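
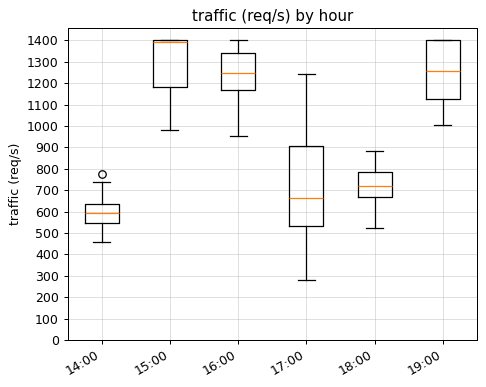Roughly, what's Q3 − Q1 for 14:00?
≈ 100

Q3 ≈ 600, Q1 ≈ 500; IQR ≈ 100.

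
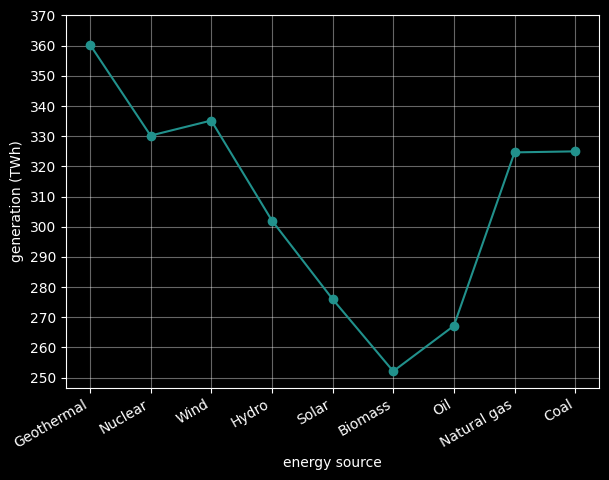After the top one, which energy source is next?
Top 3: Geothermal ≈ 360, Wind ≈ 340, Nuclear ≈ 330.

Wind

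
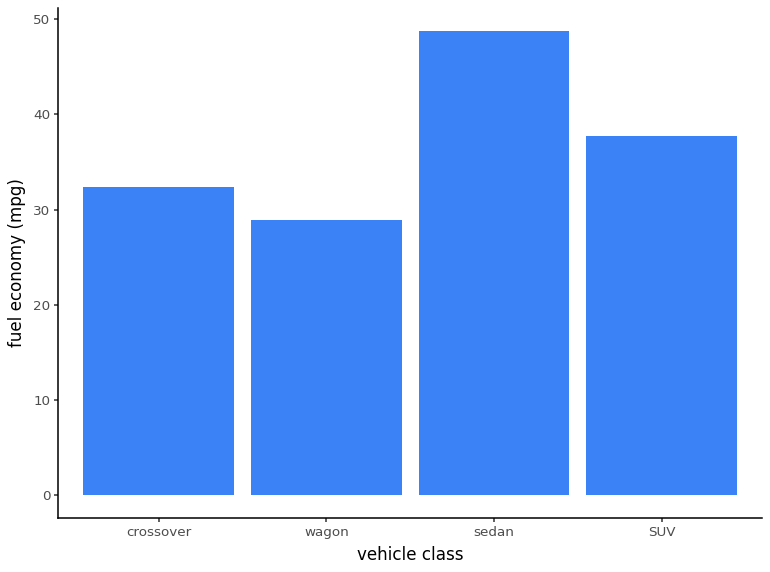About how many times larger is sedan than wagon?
sedan ≈ 50, wagon ≈ 30; 50/30 ≈ 1.67.

≈ 1.67×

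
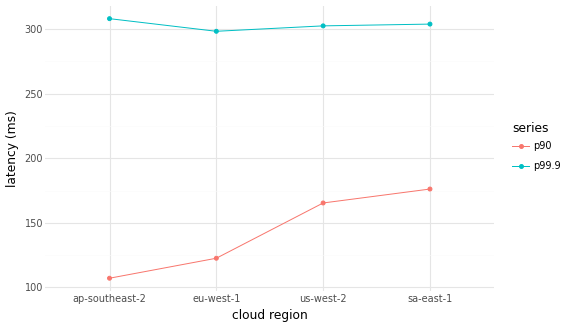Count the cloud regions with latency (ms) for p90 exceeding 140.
2

Above 140: us-west-2, sa-east-1.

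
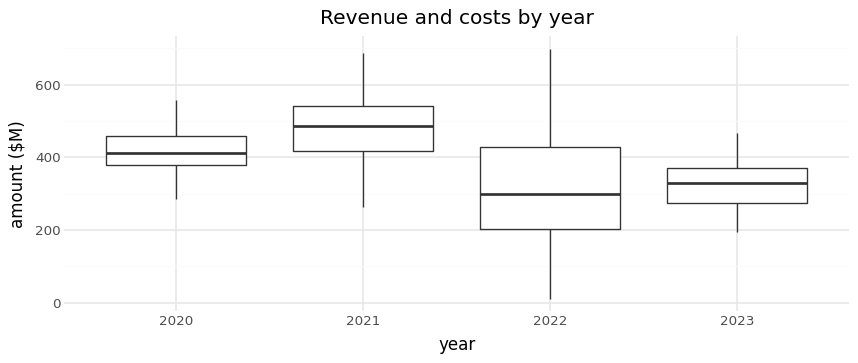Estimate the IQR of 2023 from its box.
≈ 100

Q3 ≈ 380, Q1 ≈ 280; IQR ≈ 100.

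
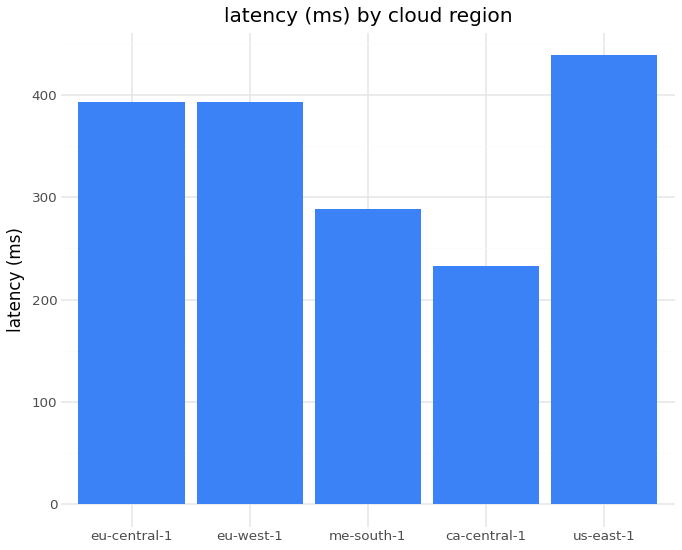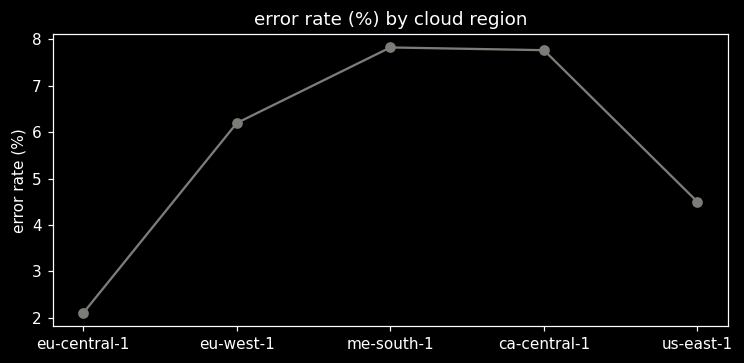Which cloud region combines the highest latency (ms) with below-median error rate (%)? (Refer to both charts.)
us-east-1

Chart 2 median error rate (%) ≈ 6; below-median cloud regions: eu-central-1, us-east-1. Among those, us-east-1 has the highest latency (ms) (≈ 450).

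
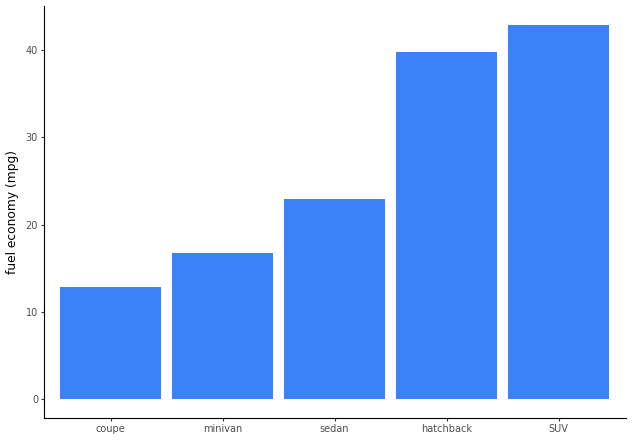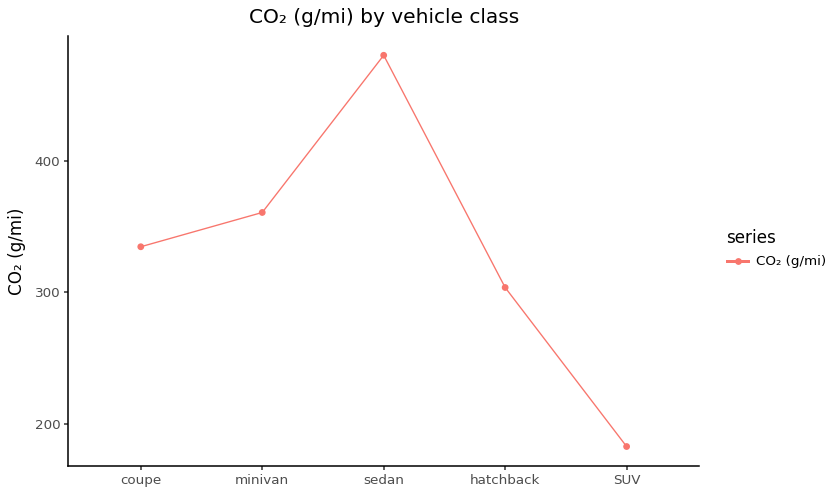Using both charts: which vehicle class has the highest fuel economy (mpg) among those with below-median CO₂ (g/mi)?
SUV

Chart 2 median CO₂ (g/mi) ≈ 350; below-median vehicle classes: hatchback, SUV. Among those, SUV has the highest fuel economy (mpg) (≈ 45).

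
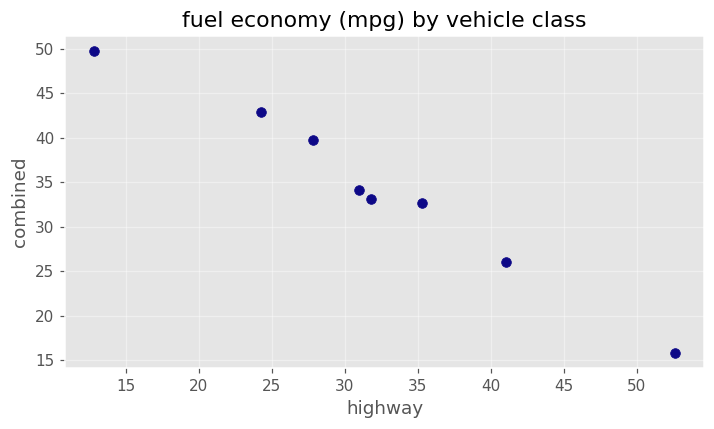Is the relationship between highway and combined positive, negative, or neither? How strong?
negative, strong

Points are negatively correlated; strong (|r| ≈ 1.0).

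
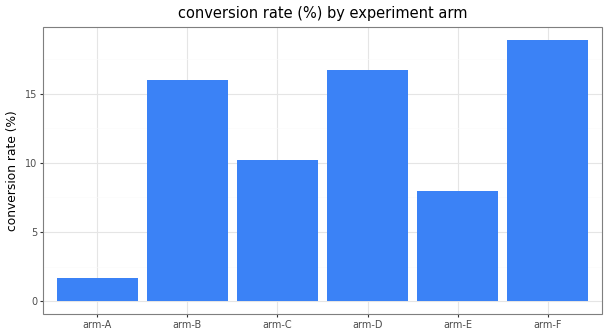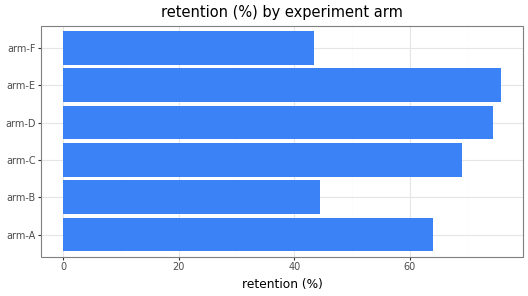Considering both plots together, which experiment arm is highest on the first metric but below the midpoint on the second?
arm-F

Chart 2 median retention (%) ≈ 70; below-median experiment arms: arm-A, arm-B, arm-F. Among those, arm-F has the highest conversion rate (%) (≈ 18).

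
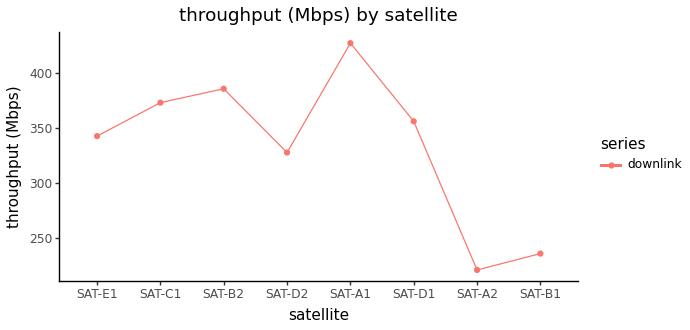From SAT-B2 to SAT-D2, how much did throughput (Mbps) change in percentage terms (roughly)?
SAT-B2 ≈ 380, SAT-D2 ≈ 320; (320 − 380) / 380 ≈ -15.8%.

≈ -15.8%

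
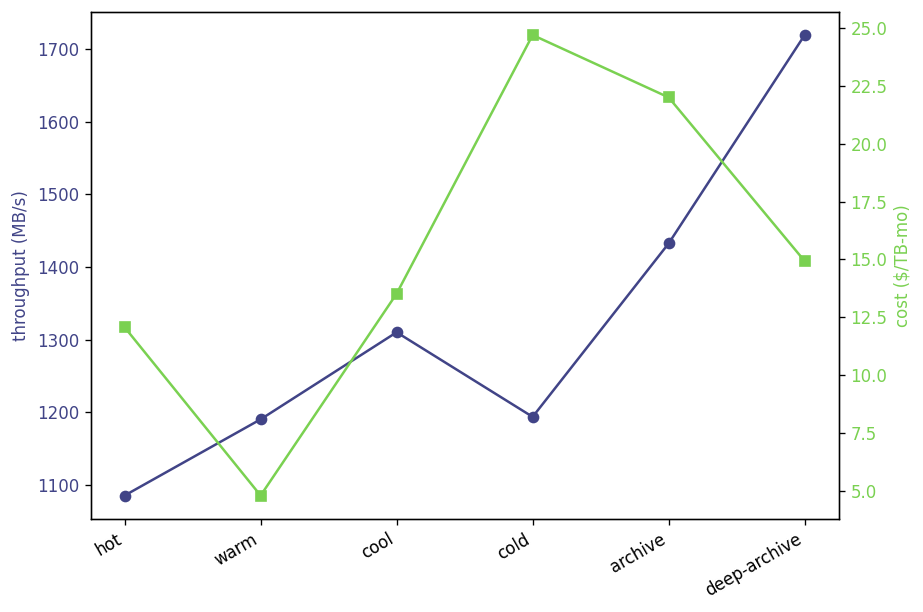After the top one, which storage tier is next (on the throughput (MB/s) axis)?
archive

Top 3 (on the throughput (MB/s) axis): deep-archive ≈ 1700, archive ≈ 1400, cool ≈ 1300.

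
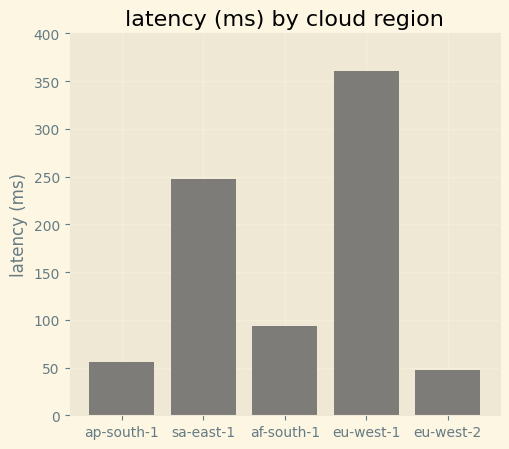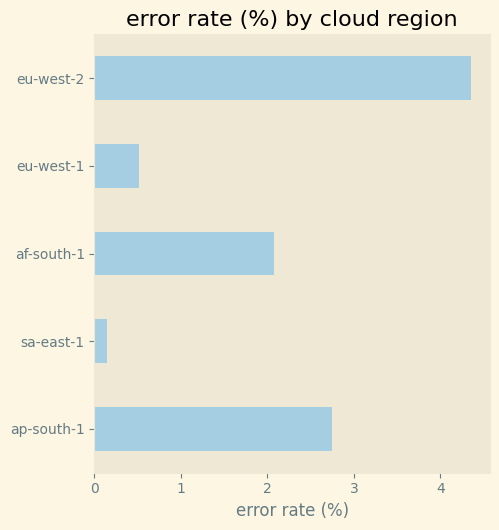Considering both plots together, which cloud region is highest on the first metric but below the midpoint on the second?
Chart 2 median error rate (%) ≈ 2; below-median cloud regions: sa-east-1, eu-west-1. Among those, eu-west-1 has the highest latency (ms) (≈ 350).

eu-west-1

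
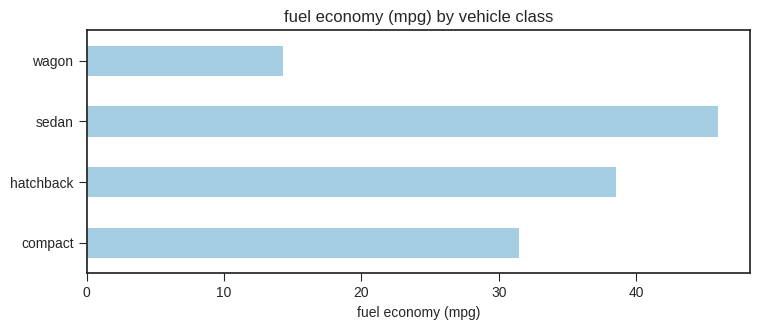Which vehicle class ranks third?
compact

Top 4: sedan ≈ 45, hatchback ≈ 40, compact ≈ 30, wagon ≈ 15.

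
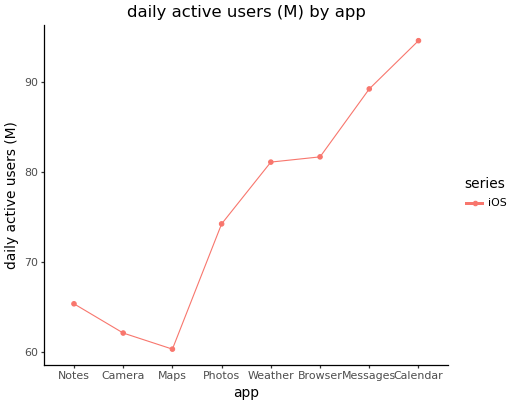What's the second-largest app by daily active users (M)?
Top 3: Calendar ≈ 95, Messages ≈ 90, Browser ≈ 80.

Messages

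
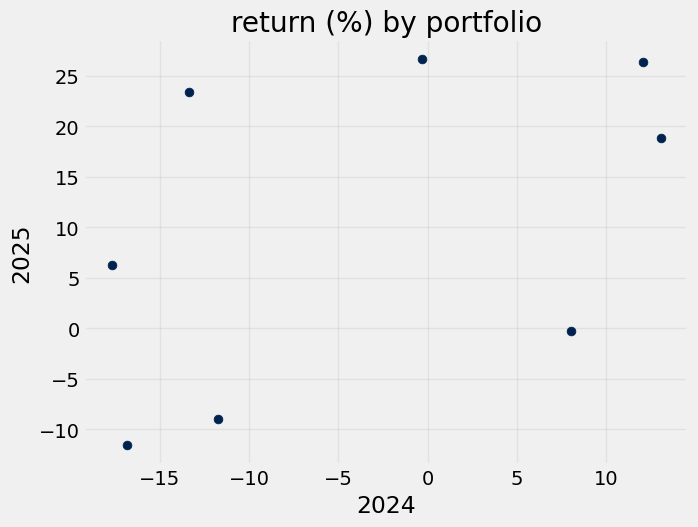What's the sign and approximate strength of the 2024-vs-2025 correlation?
Points are positively correlated; moderate (|r| ≈ 0.5).

positive, moderate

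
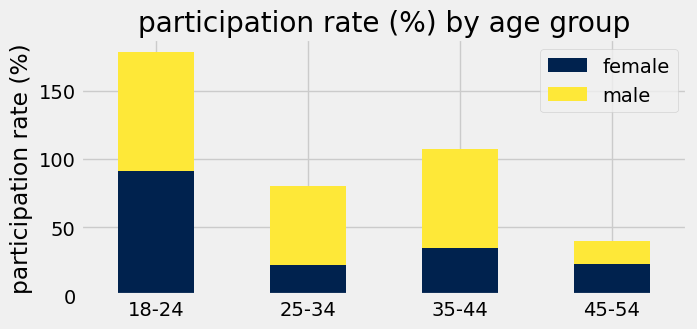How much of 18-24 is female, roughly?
≈ 100

female top ≈ 100, bottom ≈ 0; segment ≈ 100.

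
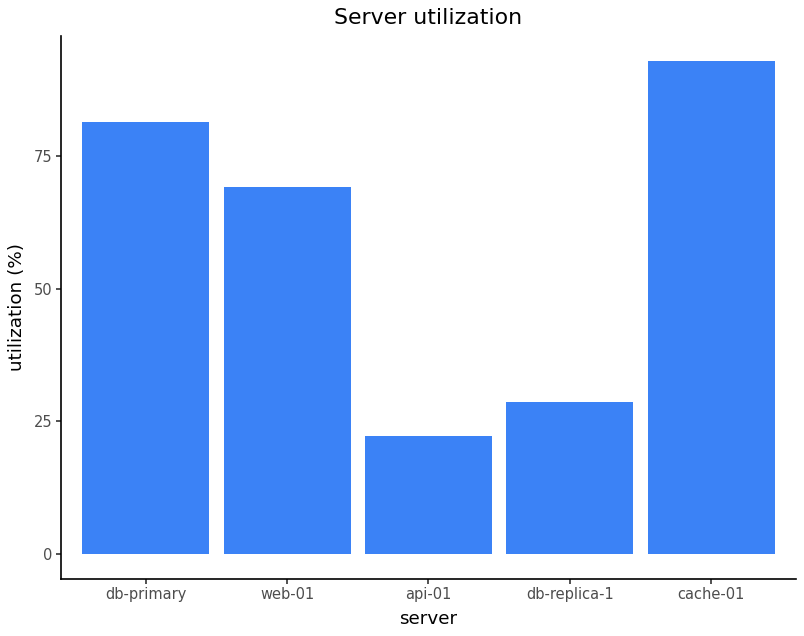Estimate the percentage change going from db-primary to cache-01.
db-primary ≈ 80, cache-01 ≈ 90; (90 − 80) / 80 ≈ +12.5%.

≈ +12.5%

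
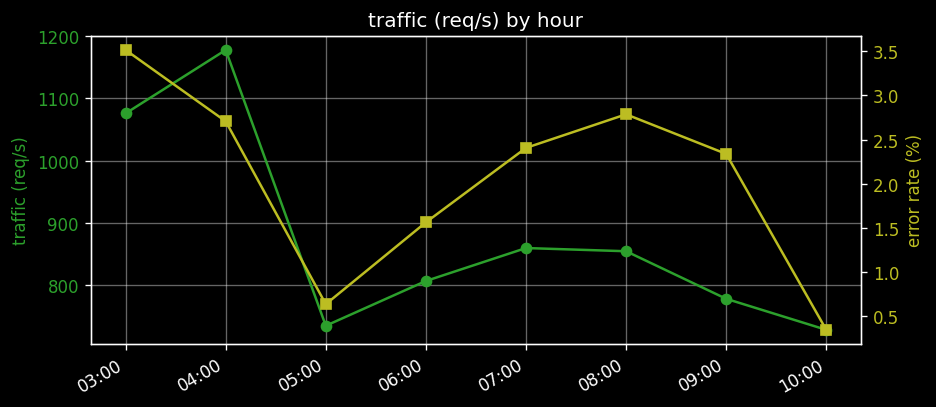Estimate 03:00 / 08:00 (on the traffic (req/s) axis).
≈ 1.29×

03:00 ≈ 1100, 08:00 ≈ 850; 1100/850 ≈ 1.29.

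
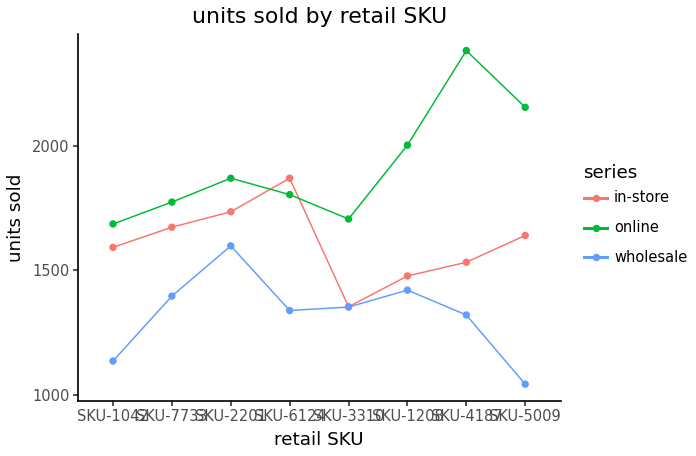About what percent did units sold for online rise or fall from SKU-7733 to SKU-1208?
≈ +11.1%

SKU-7733 ≈ 1800, SKU-1208 ≈ 2000; (2000 − 1800) / 1800 ≈ +11.1%.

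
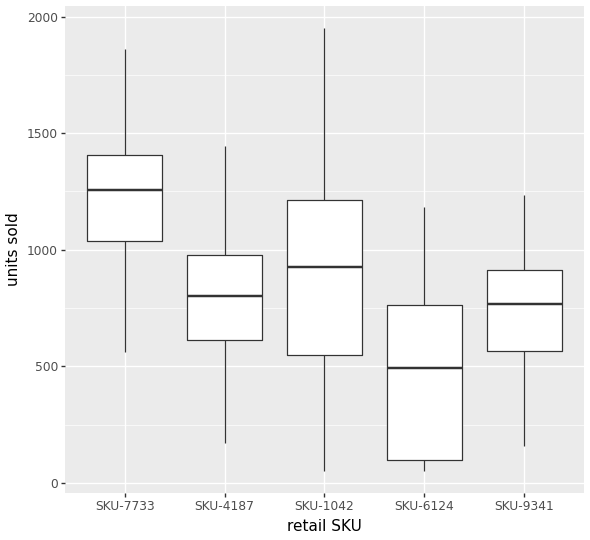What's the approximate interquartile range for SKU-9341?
≈ 300

Q3 ≈ 900, Q1 ≈ 600; IQR ≈ 300.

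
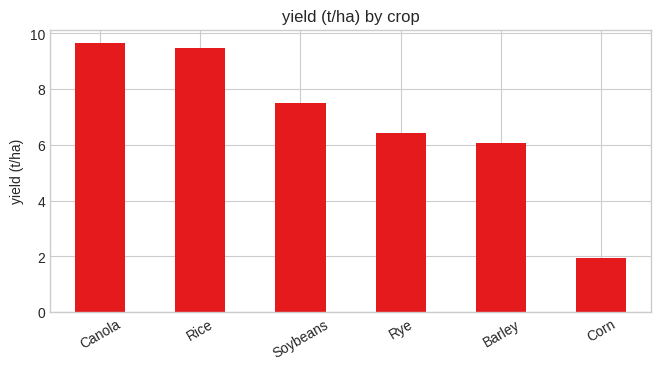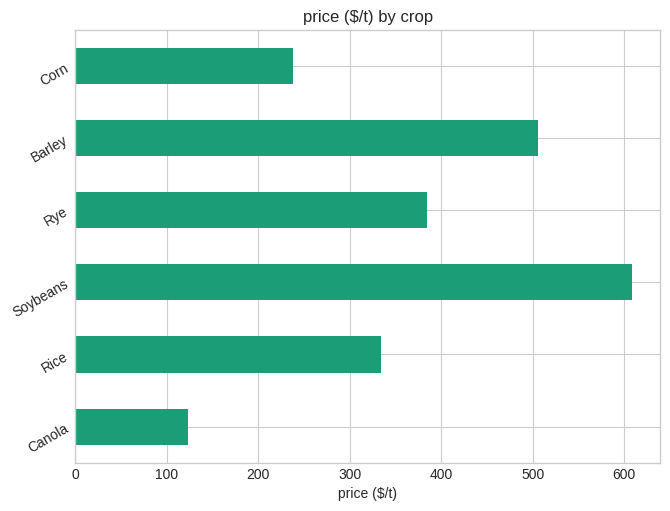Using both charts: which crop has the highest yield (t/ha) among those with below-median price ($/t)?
Chart 2 median price ($/t) ≈ 400; below-median crops: Canola, Rice, Corn. Among those, Canola has the highest yield (t/ha) (≈ 10).

Canola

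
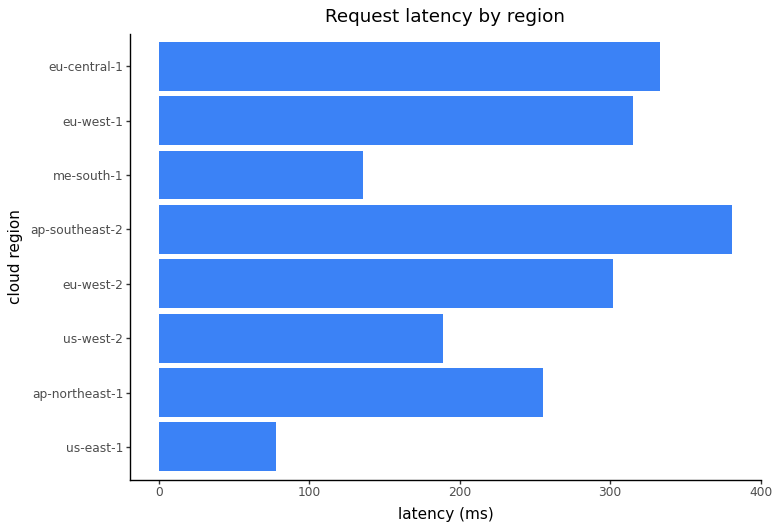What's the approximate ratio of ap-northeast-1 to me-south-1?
ap-northeast-1 ≈ 250, me-south-1 ≈ 150; 250/150 ≈ 1.67.

≈ 1.67×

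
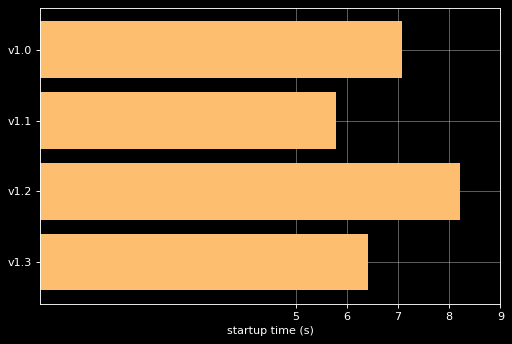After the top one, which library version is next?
v1.0

Top 3: v1.2 ≈ 8, v1.0 ≈ 7, v1.3 ≈ 6.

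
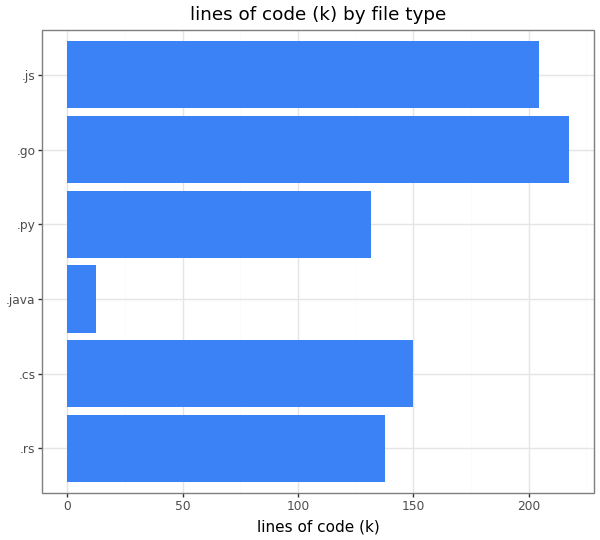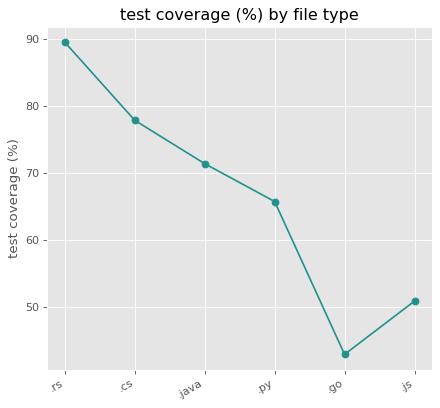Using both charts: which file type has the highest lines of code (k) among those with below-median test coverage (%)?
Chart 2 median test coverage (%) ≈ 70; below-median file types: .py, .go, .js. Among those, .go has the highest lines of code (k) (≈ 220).

.go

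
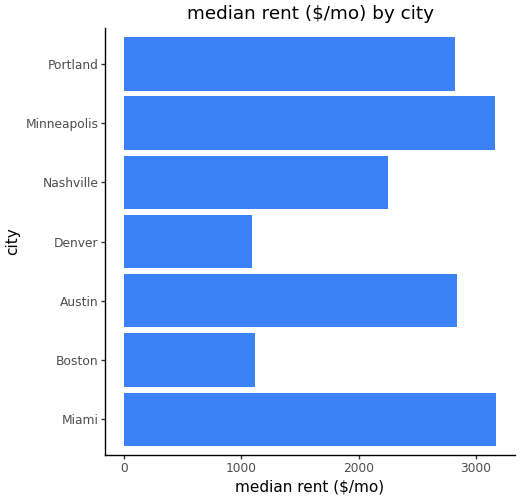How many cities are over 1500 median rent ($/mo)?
5

Above 1500: Miami, Austin, Nashville, Minneapolis, Portland.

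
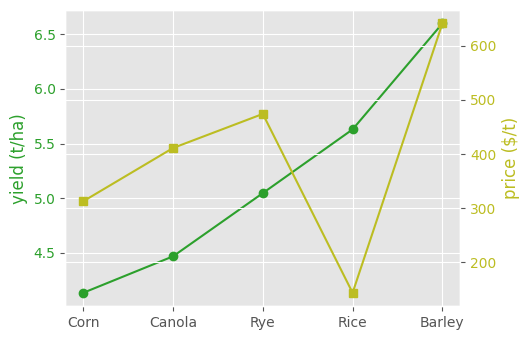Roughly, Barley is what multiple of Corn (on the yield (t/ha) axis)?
Barley ≈ 6.5, Corn ≈ 4.0; 6.5/4.0 ≈ 1.62.

≈ 1.62×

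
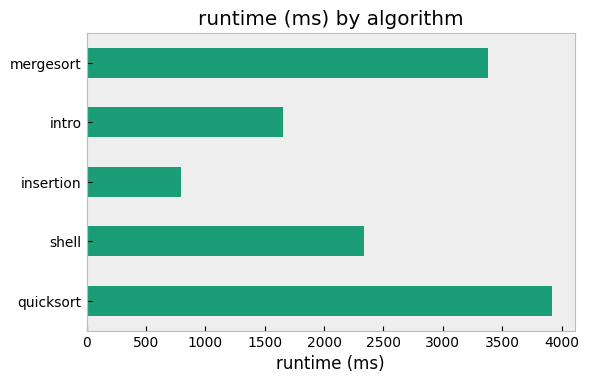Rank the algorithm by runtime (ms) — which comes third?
Top 4: quicksort ≈ 4000, mergesort ≈ 3500, shell ≈ 2500, intro ≈ 1500.

shell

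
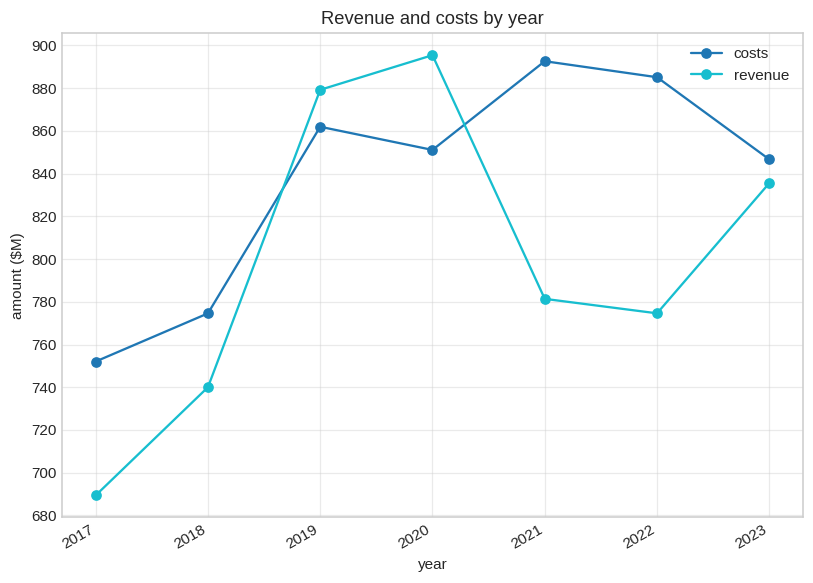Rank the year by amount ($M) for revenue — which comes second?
2019

Top 3 for revenue: 2020 ≈ 900, 2019 ≈ 880, 2023 ≈ 840.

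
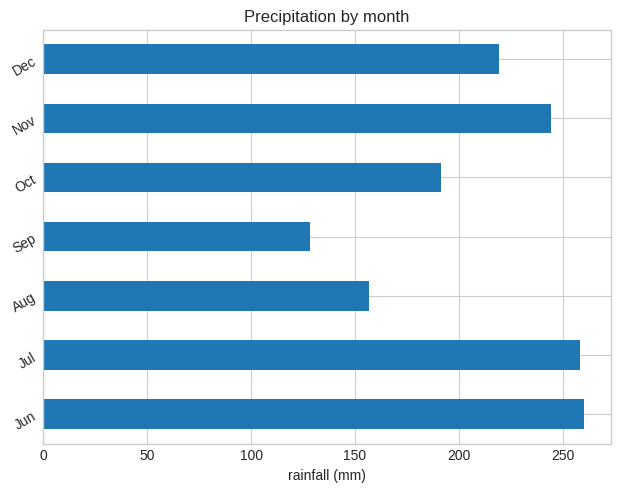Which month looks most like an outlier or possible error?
Sep ≈ 125; the rest sit between ≈ 150 and ≈ 250.

Sep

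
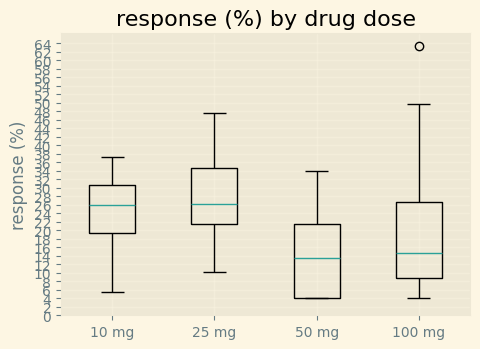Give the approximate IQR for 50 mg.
≈ 18

Q3 ≈ 22, Q1 ≈ 4; IQR ≈ 18.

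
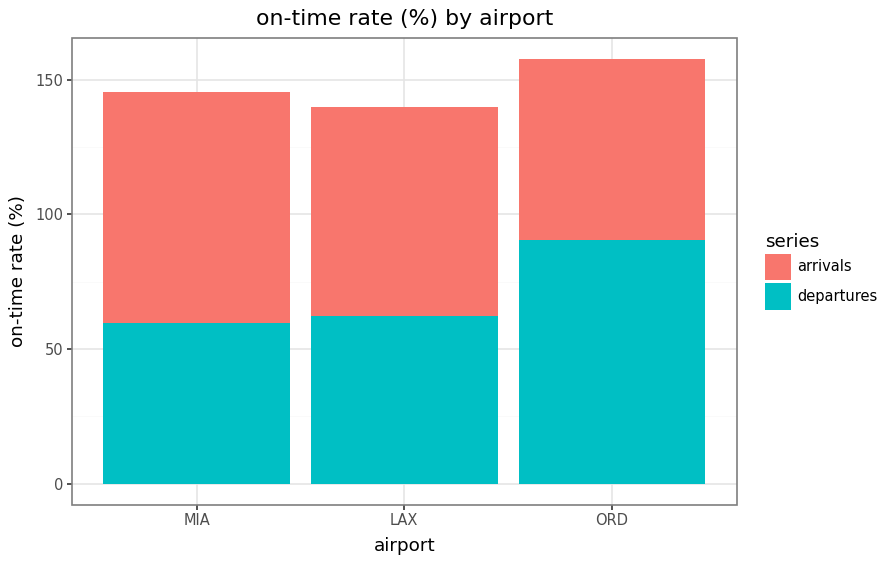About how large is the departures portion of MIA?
departures top ≈ 60, bottom ≈ 0; segment ≈ 60.

≈ 60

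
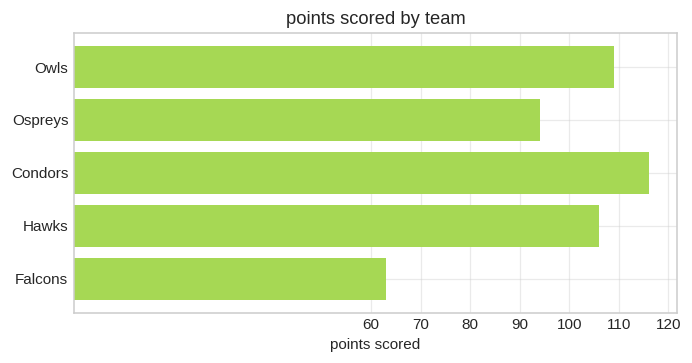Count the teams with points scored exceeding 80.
4

Above 80: Owls, Ospreys, Condors, Hawks.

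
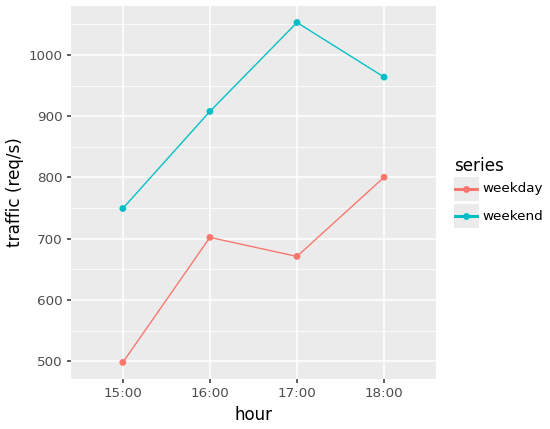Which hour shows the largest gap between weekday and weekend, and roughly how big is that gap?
17:00, ≈ 400 req/s

17:00: weekday ≈ 650, weekend ≈ 1050 → gap ≈ 400. Next-largest (15:00) is only ≈ 250.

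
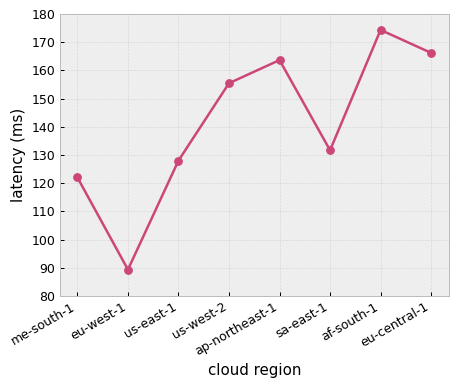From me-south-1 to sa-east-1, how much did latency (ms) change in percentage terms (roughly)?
≈ +8.3%

me-south-1 ≈ 120, sa-east-1 ≈ 130; (130 − 120) / 120 ≈ +8.3%.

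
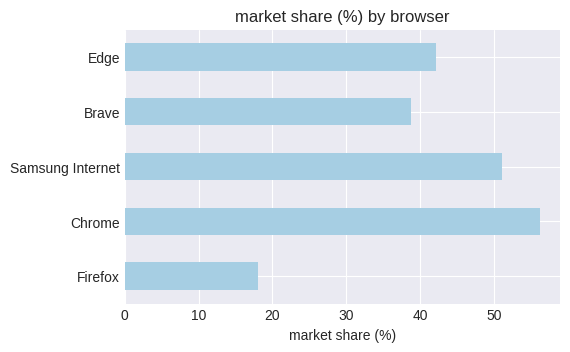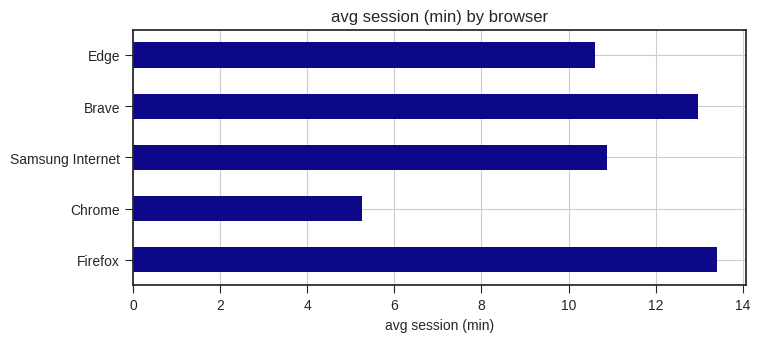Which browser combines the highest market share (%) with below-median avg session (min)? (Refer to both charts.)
Chart 2 median avg session (min) ≈ 10; below-median browsers: Chrome, Edge. Among those, Chrome has the highest market share (%) (≈ 60).

Chrome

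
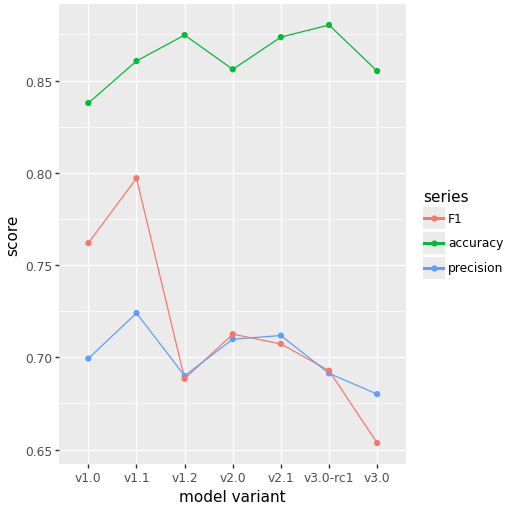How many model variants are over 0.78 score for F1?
1

Above 0.78: v1.1.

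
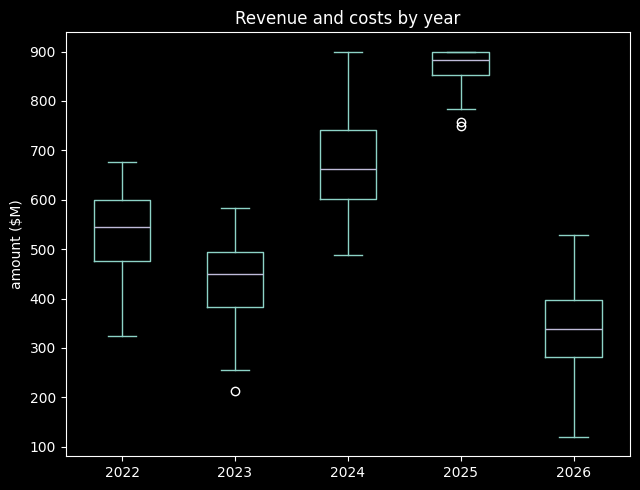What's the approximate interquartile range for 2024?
Q3 ≈ 750, Q1 ≈ 600; IQR ≈ 150.

≈ 150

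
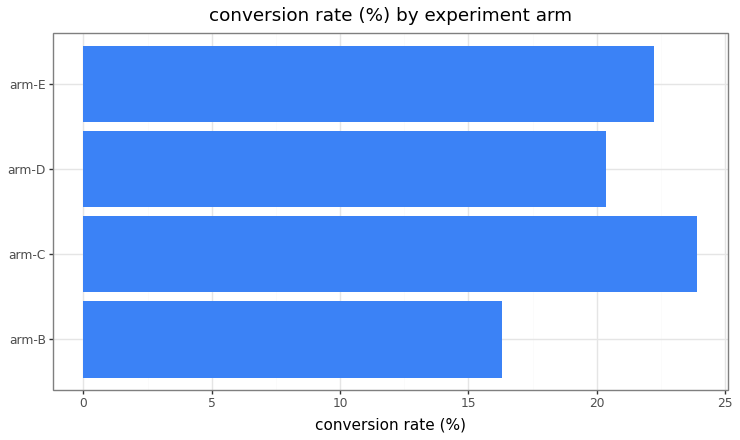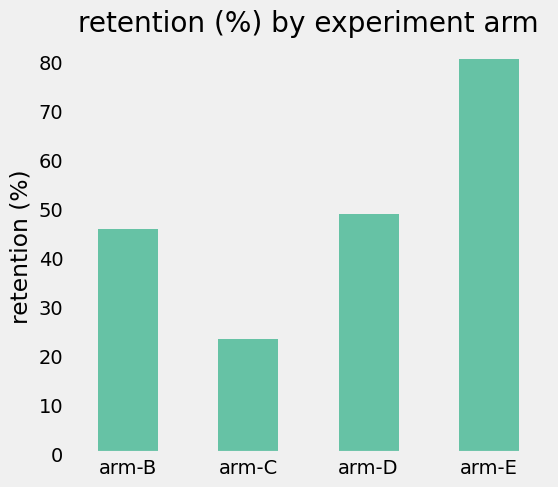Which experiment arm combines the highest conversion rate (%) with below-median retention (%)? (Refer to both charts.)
Chart 2 median retention (%) ≈ 50; below-median experiment arms: arm-B, arm-C. Among those, arm-C has the highest conversion rate (%) (≈ 25).

arm-C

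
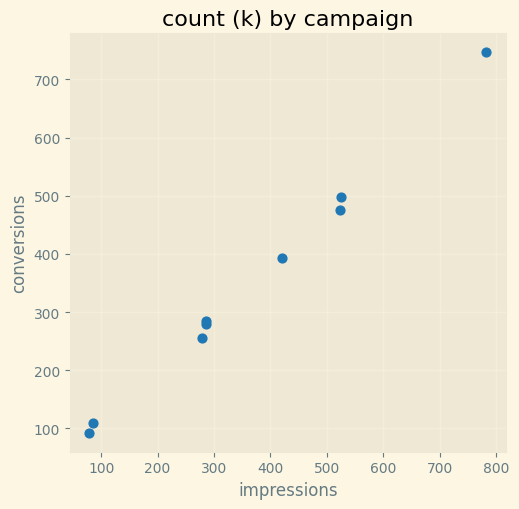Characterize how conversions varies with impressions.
positive, strong

Points are positively correlated; strong (|r| ≈ 1.0).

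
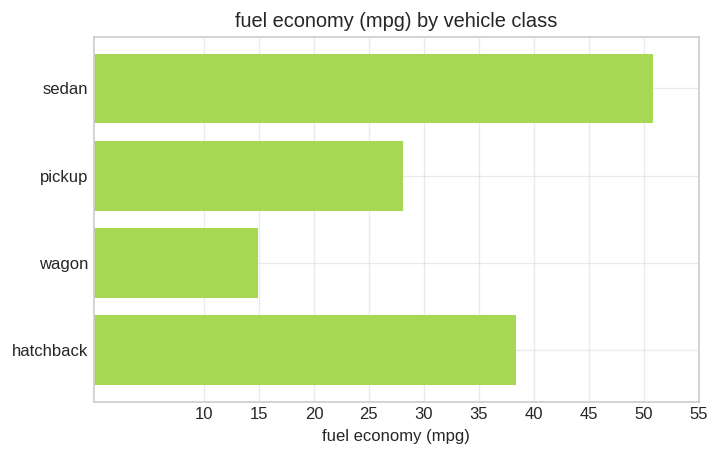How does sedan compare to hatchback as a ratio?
sedan ≈ 50, hatchback ≈ 40; 50/40 ≈ 1.25.

≈ 1.25×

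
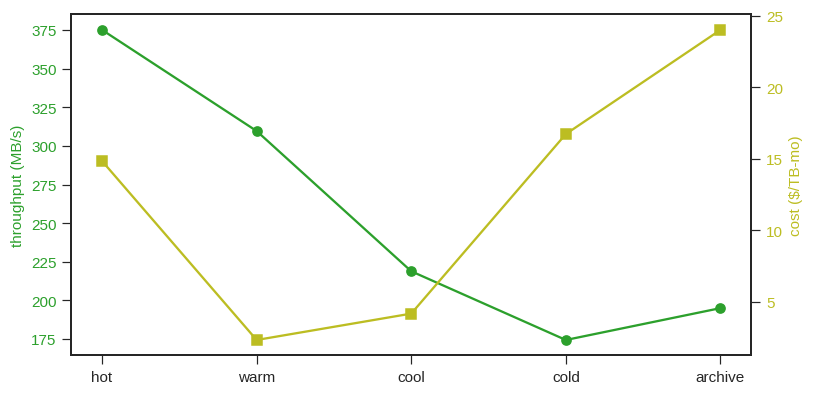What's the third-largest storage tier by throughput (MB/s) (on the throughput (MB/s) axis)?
cool

Top 4 (on the throughput (MB/s) axis): hot ≈ 380, warm ≈ 300, cool ≈ 220, archive ≈ 200.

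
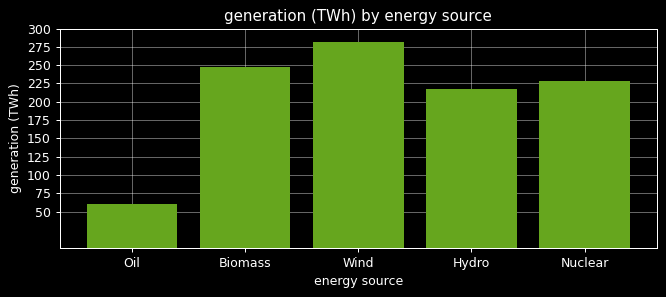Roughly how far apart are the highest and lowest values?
Max Wind ≈ 275, min Oil ≈ 50; range ≈ 225.

≈ 225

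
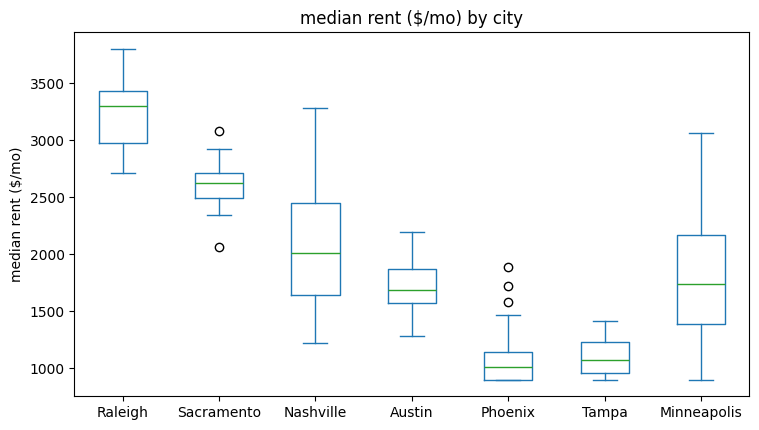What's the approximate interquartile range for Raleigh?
Q3 ≈ 3400, Q1 ≈ 3000; IQR ≈ 400.

≈ 400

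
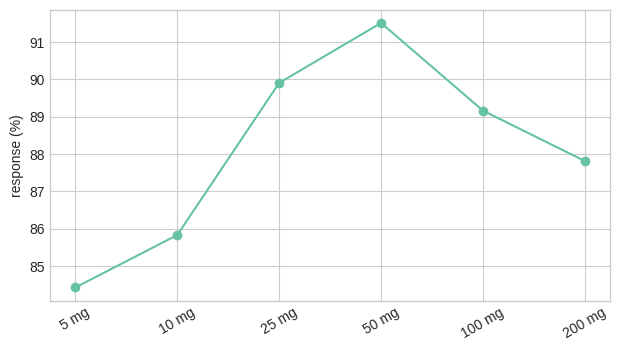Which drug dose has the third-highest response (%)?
Top 4: 50 mg ≈ 92, 25 mg ≈ 90, 100 mg ≈ 89, 200 mg ≈ 88.

100 mg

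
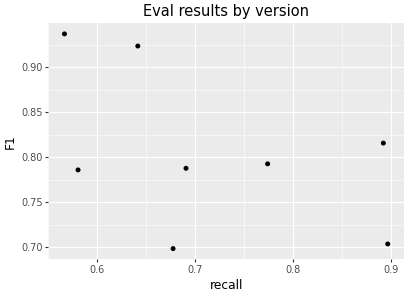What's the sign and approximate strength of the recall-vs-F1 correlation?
negative, moderate

Points are negatively correlated; moderate (|r| ≈ 0.5).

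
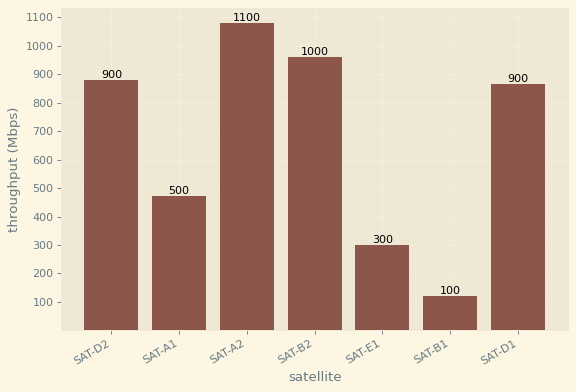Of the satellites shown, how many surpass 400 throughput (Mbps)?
Above 400: SAT-D2, SAT-A1, SAT-A2, SAT-B2, SAT-D1.

5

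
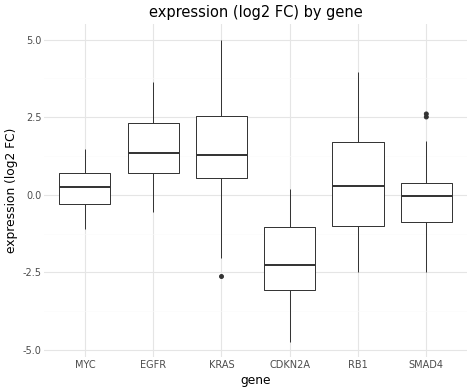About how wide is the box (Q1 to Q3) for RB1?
Q3 ≈ 1.5, Q1 ≈ -1.0; IQR ≈ 2.5.

≈ 2.5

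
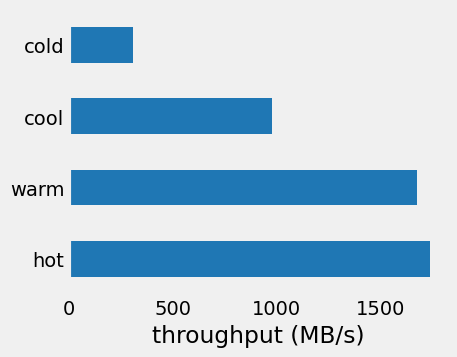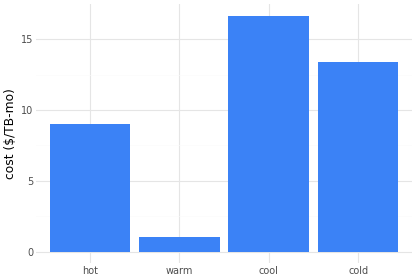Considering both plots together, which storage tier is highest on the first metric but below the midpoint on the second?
hot

Chart 2 median cost ($/TB-mo) ≈ 12; below-median storage tiers: hot, warm. Among those, hot has the highest throughput (MB/s) (≈ 1800).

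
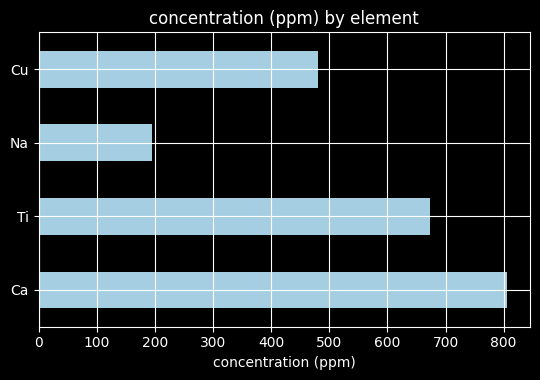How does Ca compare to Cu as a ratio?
≈ 1.6×

Ca ≈ 800, Cu ≈ 500; 800/500 ≈ 1.6.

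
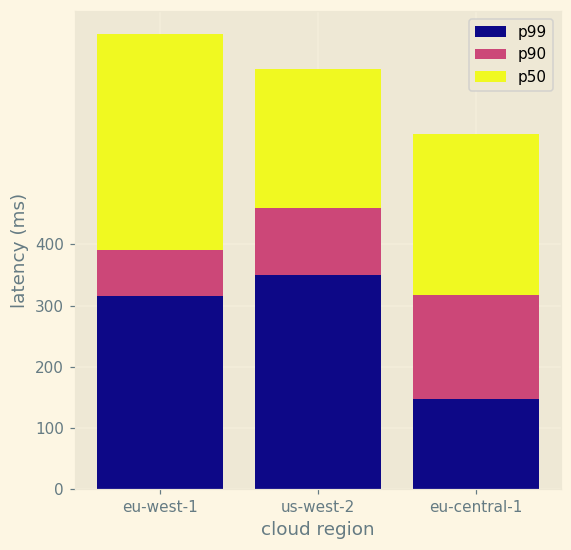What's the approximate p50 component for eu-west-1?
p50 top ≈ 700, bottom ≈ 400; segment ≈ 300.

≈ 300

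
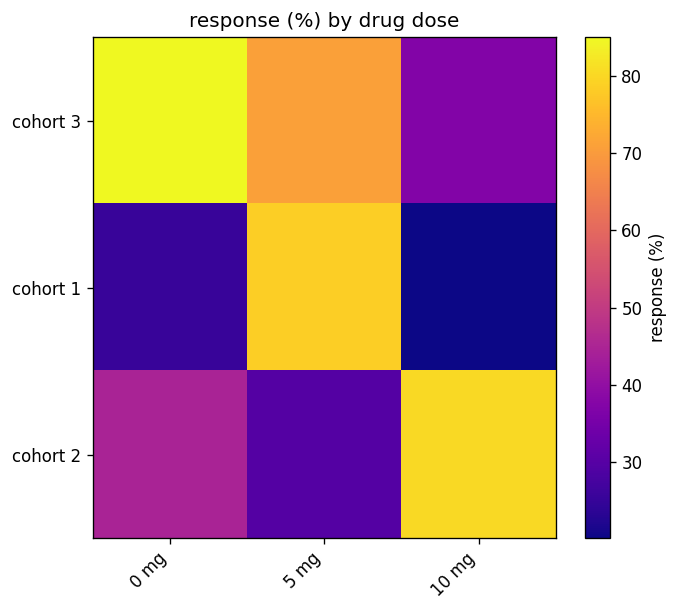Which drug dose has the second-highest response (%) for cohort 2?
Top 3 for cohort 2: 10 mg ≈ 80, 0 mg ≈ 40, 5 mg ≈ 30.

0 mg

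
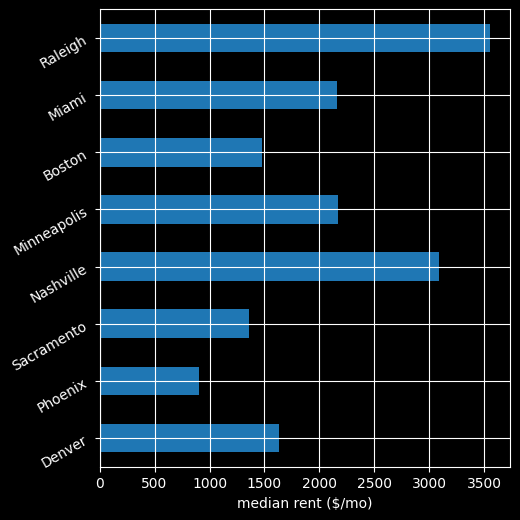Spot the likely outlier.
Raleigh

Raleigh ≈ 3500; the rest sit between ≈ 1000 and ≈ 3000.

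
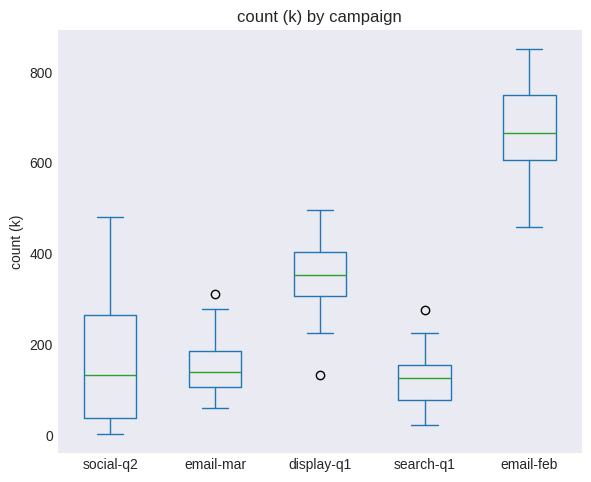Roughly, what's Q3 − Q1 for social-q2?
≈ 200

Q3 ≈ 250, Q1 ≈ 50; IQR ≈ 200.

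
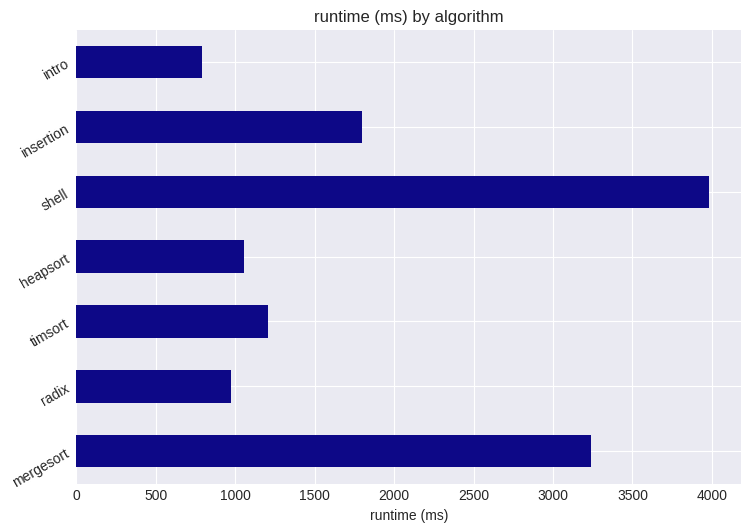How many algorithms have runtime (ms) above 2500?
Above 2500: mergesort, shell.

2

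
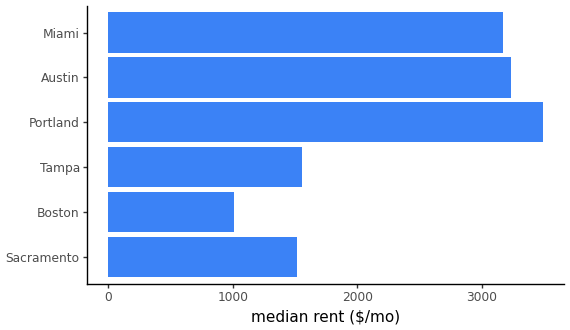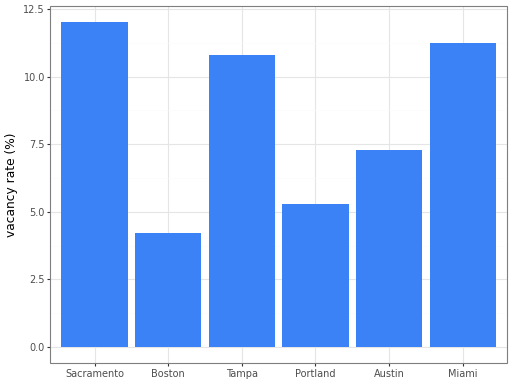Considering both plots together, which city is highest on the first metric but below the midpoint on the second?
Portland

Chart 2 median vacancy rate (%) ≈ 10; below-median cities: Boston, Portland, Austin. Among those, Portland has the highest median rent ($/mo) (≈ 3500).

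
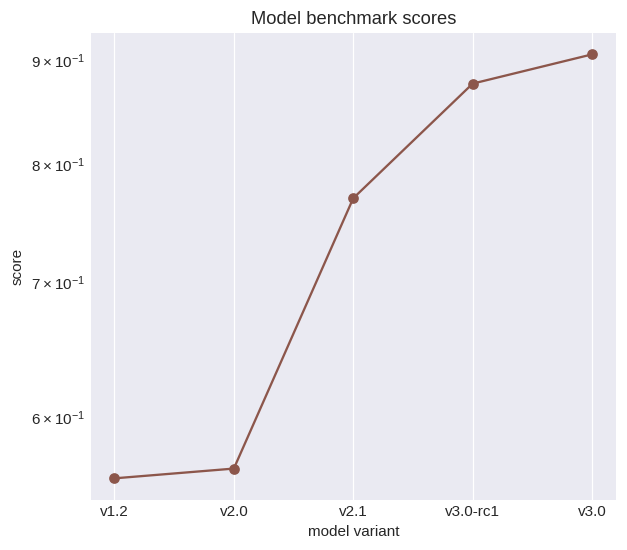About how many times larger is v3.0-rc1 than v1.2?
v3.0-rc1 ≈ 0.90, v1.2 ≈ 0.55; 0.90/0.55 ≈ 1.64.

≈ 1.64×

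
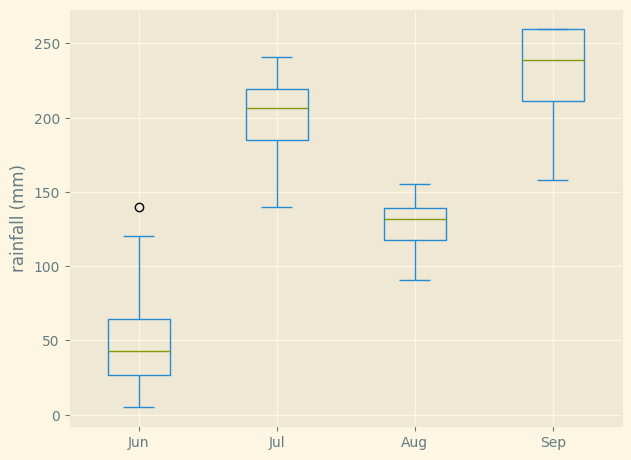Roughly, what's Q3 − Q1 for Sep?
≈ 40

Q3 ≈ 260, Q1 ≈ 220; IQR ≈ 40.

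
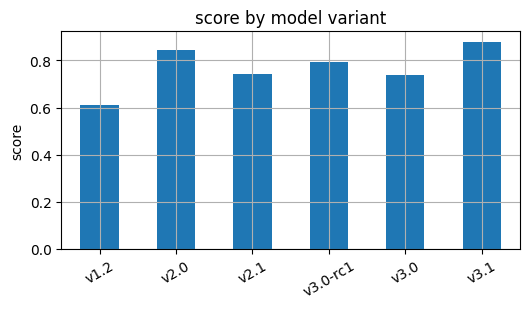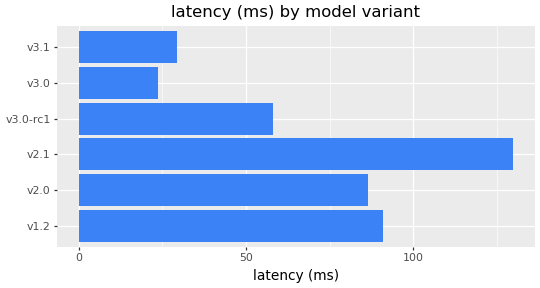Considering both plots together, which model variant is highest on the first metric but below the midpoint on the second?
v3.1

Chart 2 median latency (ms) ≈ 80; below-median model variants: v3.0-rc1, v3.0, v3.1. Among those, v3.1 has the highest score (≈ 0.9).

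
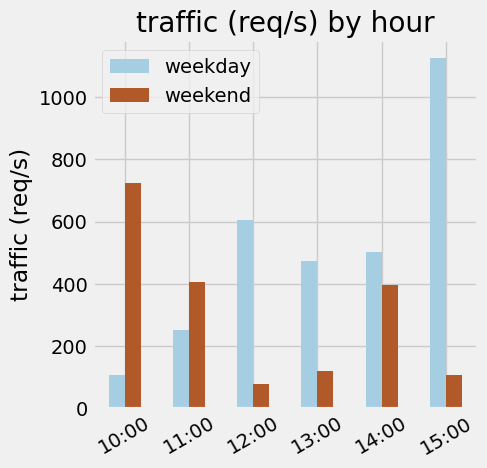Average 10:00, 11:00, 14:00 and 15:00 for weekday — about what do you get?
≈ 500

(100 + 300 + 500 + 1100) / 4 ≈ 500.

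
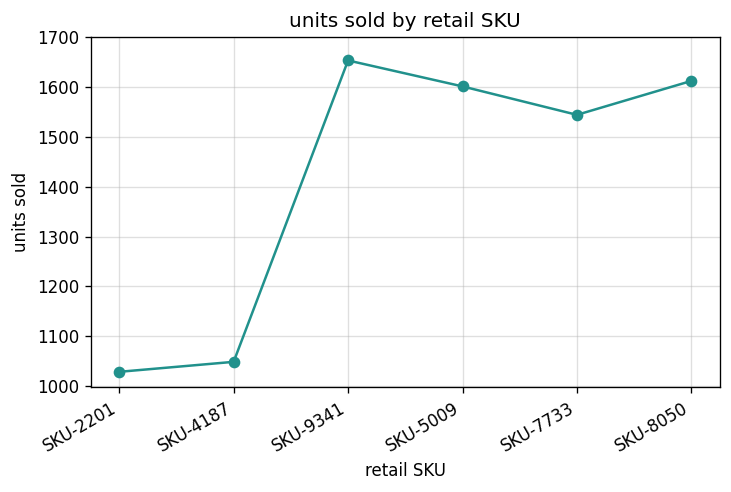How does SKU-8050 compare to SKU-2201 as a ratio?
≈ 1.6×

SKU-8050 ≈ 1600, SKU-2201 ≈ 1000; 1600/1000 ≈ 1.6.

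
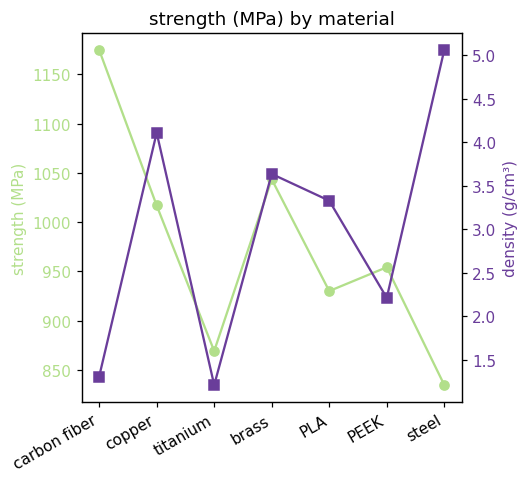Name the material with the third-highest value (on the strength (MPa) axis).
copper

Top 4 (on the strength (MPa) axis): carbon fiber ≈ 1150, brass ≈ 1050, copper ≈ 1000, PEEK ≈ 950.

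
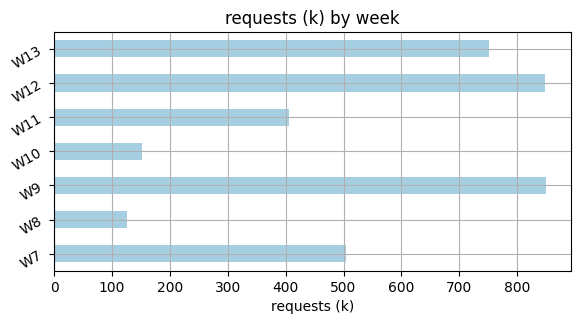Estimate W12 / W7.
≈ 1.6×

W12 ≈ 800, W7 ≈ 500; 800/500 ≈ 1.6.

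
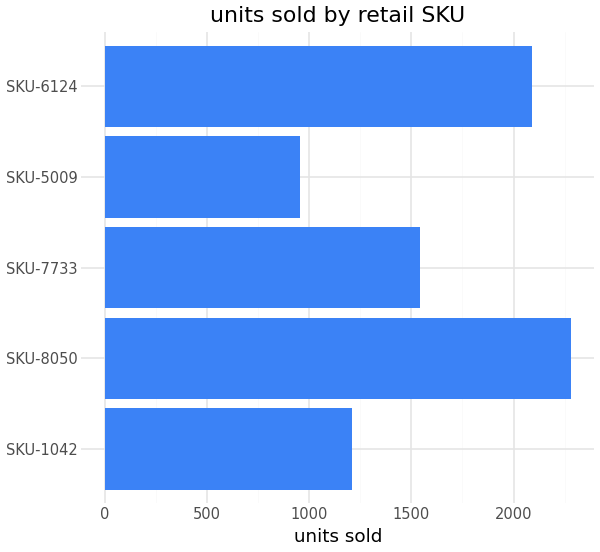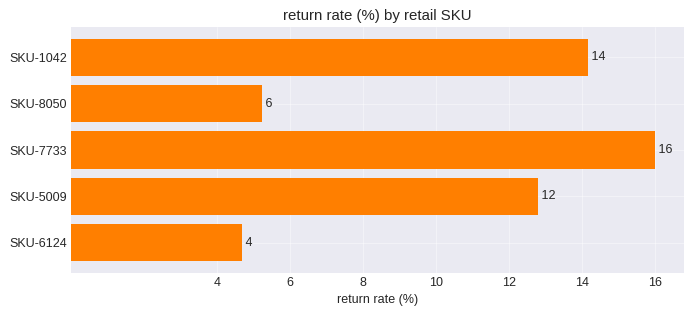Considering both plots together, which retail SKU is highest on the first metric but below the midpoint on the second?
SKU-8050

Chart 2 median return rate (%) ≈ 12; below-median retail SKUs: SKU-8050, SKU-6124. Among those, SKU-8050 has the highest units sold (≈ 2500).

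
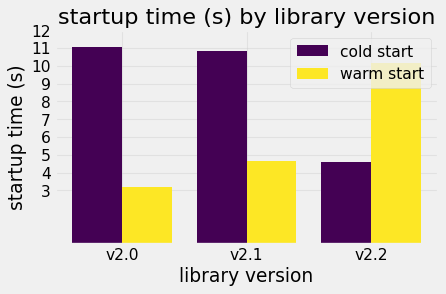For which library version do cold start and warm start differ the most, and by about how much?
v2.0, ≈ 8 s

v2.0: cold start ≈ 11, warm start ≈ 3 → gap ≈ 8. Next-largest (v2.1) is only ≈ 6.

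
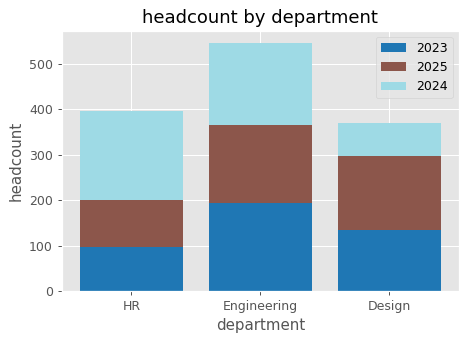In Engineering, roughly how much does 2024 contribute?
≈ 200

2024 top ≈ 550, bottom ≈ 350; segment ≈ 200.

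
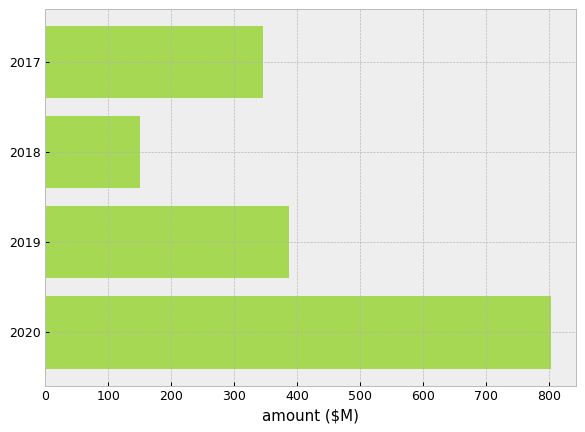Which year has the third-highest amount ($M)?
2017

Top 4: 2020 ≈ 800, 2019 ≈ 400, 2017 ≈ 300, 2018 ≈ 200.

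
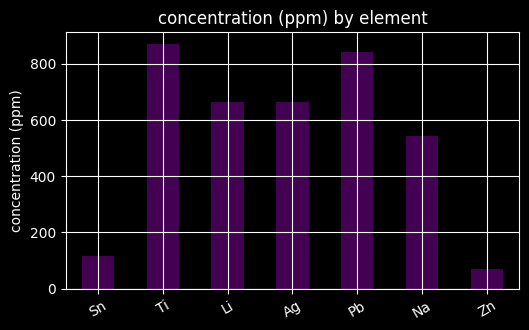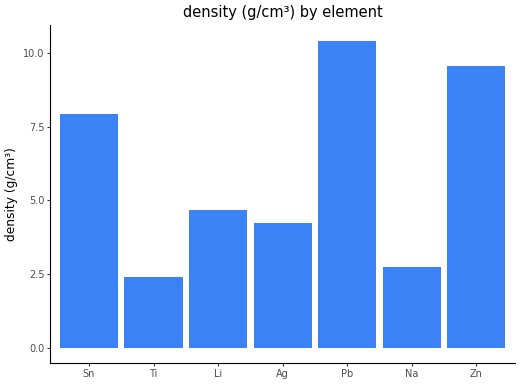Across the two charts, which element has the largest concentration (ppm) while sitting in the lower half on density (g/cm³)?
Ti

Chart 2 median density (g/cm³) ≈ 5; below-median elements: Ti, Ag, Na. Among those, Ti has the highest concentration (ppm) (≈ 900).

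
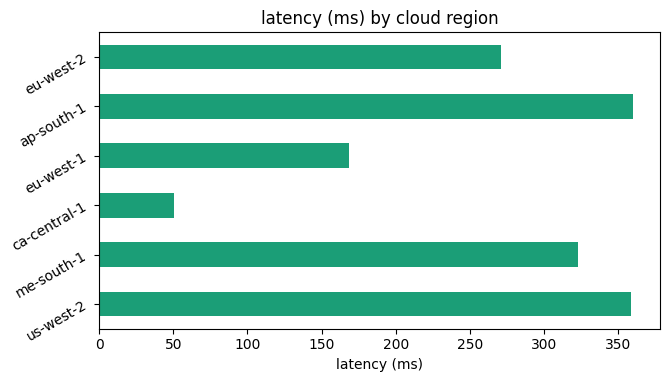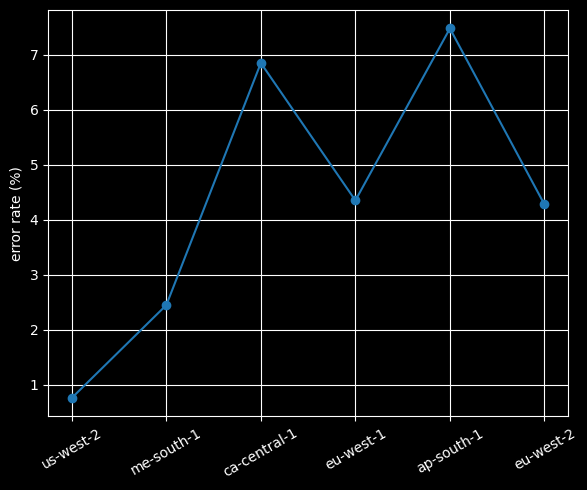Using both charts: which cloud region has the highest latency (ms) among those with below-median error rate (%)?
us-west-2

Chart 2 median error rate (%) ≈ 4; below-median cloud regions: us-west-2, me-south-1, eu-west-2. Among those, us-west-2 has the highest latency (ms) (≈ 350).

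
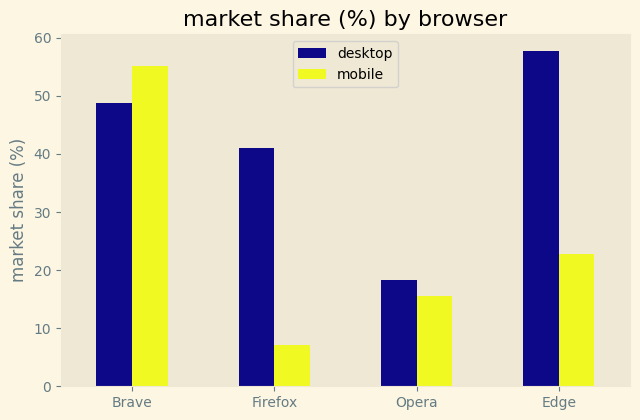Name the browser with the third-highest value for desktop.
Firefox

Top 4 for desktop: Edge ≈ 60, Brave ≈ 50, Firefox ≈ 40, Opera ≈ 20.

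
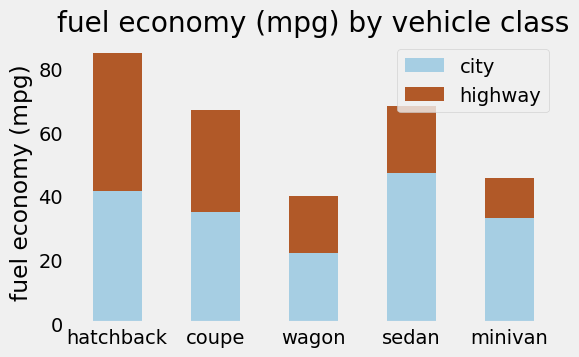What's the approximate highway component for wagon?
highway top ≈ 40, bottom ≈ 20; segment ≈ 20.

≈ 20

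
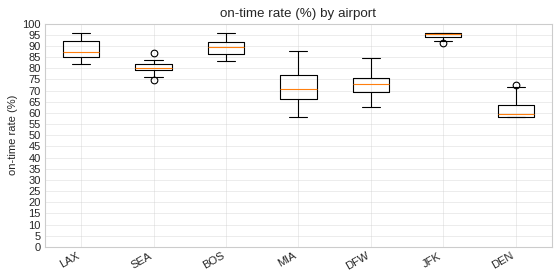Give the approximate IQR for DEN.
Q3 ≈ 65, Q1 ≈ 60; IQR ≈ 5.

≈ 5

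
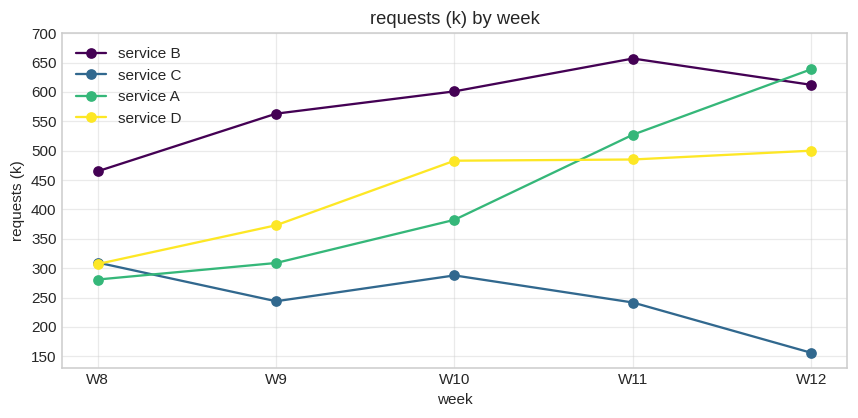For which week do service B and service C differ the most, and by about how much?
W12: service B ≈ 600, service C ≈ 150 → gap ≈ 450. Next-largest (W11) is only ≈ 400.

W12, ≈ 450 k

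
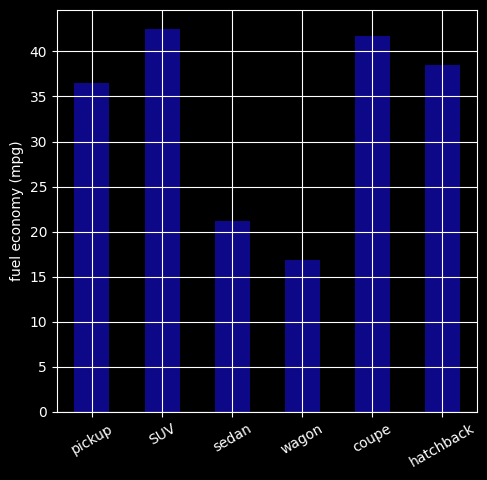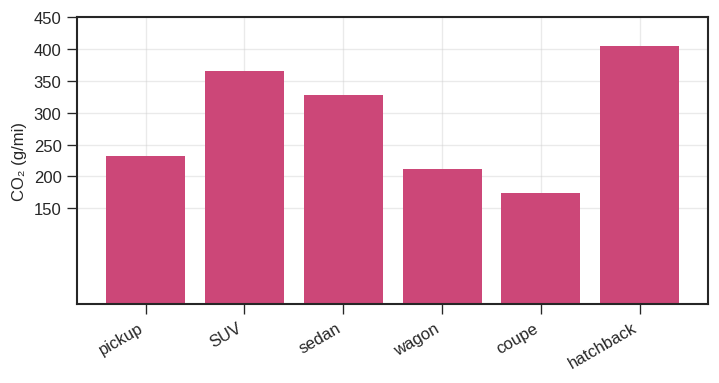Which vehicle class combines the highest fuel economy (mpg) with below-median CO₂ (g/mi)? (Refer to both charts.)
coupe

Chart 2 median CO₂ (g/mi) ≈ 300; below-median vehicle classes: pickup, wagon, coupe. Among those, coupe has the highest fuel economy (mpg) (≈ 40).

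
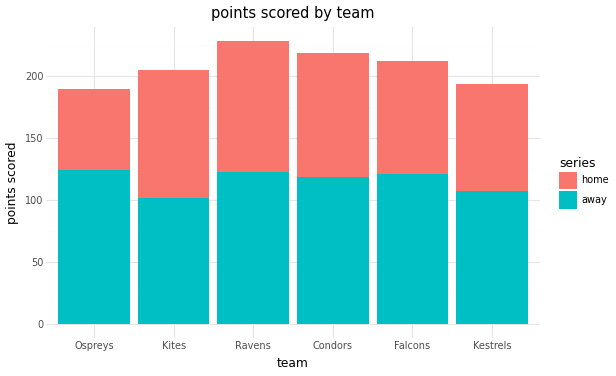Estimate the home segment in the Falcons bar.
home top ≈ 220, bottom ≈ 120; segment ≈ 100.

≈ 100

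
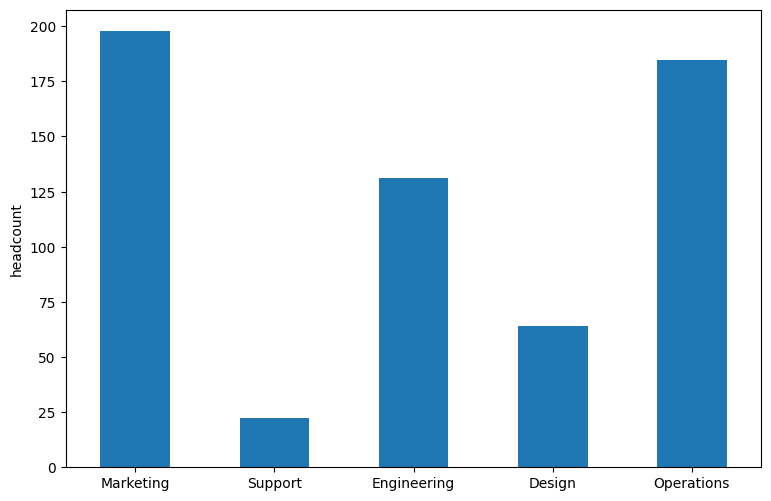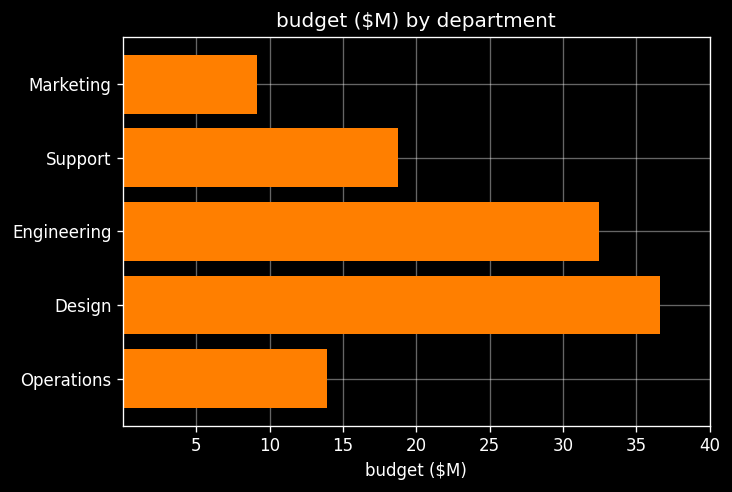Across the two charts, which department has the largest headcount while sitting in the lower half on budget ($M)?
Marketing

Chart 2 median budget ($M) ≈ 20; below-median departments: Marketing, Operations. Among those, Marketing has the highest headcount (≈ 200).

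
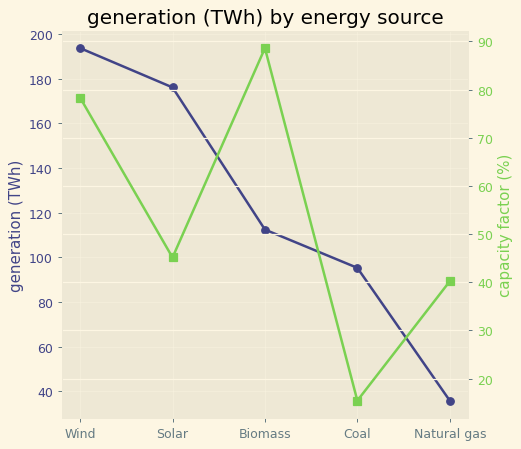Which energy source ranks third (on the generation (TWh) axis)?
Top 4 (on the generation (TWh) axis): Wind ≈ 200, Solar ≈ 180, Biomass ≈ 120, Coal ≈ 100.

Biomass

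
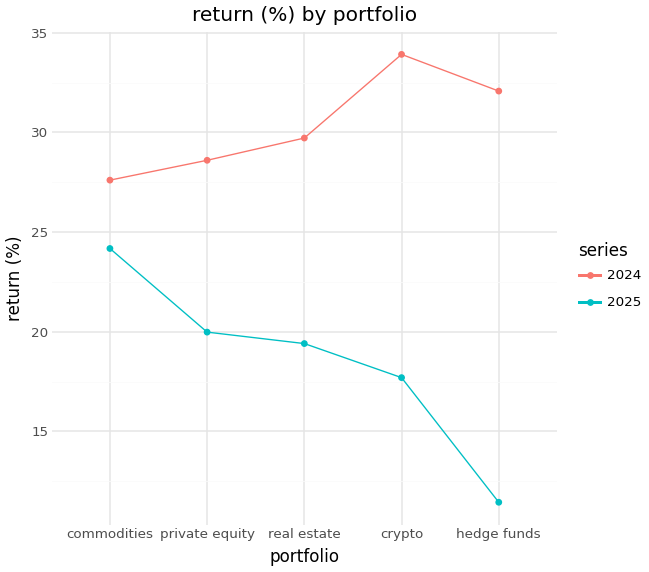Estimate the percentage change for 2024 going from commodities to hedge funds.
commodities ≈ 28, hedge funds ≈ 32; (32 − 28) / 28 ≈ +14.3%.

≈ +14.3%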